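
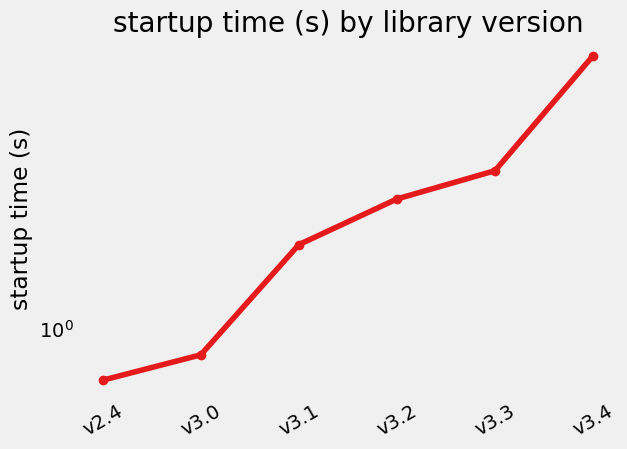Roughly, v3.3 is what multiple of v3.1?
v3.3 ≈ 3.0, v3.1 ≈ 2.0; 3.0/2.0 ≈ 1.5.

≈ 1.5×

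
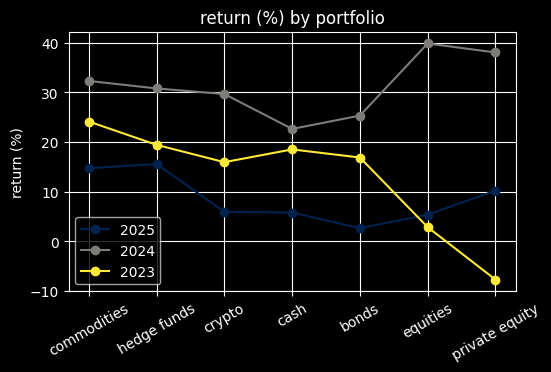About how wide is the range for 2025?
≈ 10

Max hedge funds ≈ 15, min bonds ≈ 5; range ≈ 10.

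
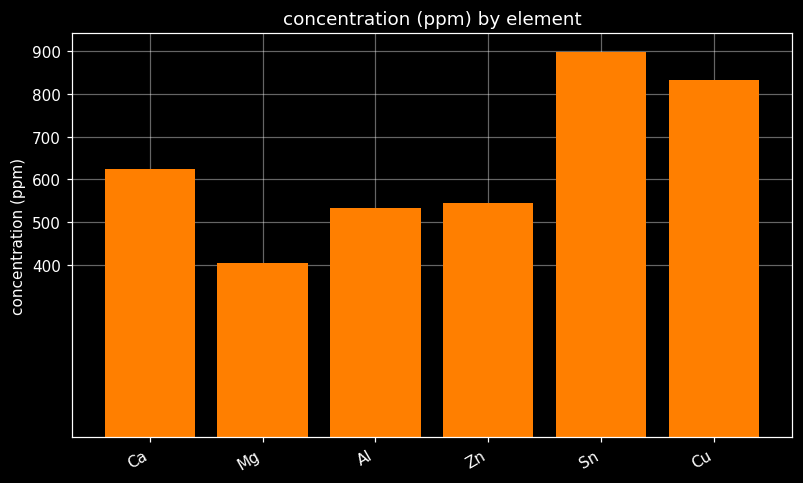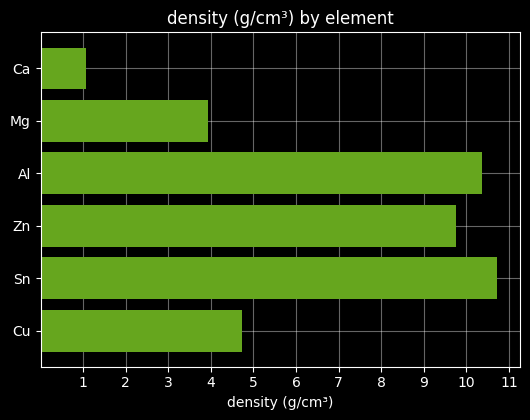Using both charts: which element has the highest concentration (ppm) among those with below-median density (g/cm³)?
Cu

Chart 2 median density (g/cm³) ≈ 7; below-median elements: Ca, Mg, Cu. Among those, Cu has the highest concentration (ppm) (≈ 800).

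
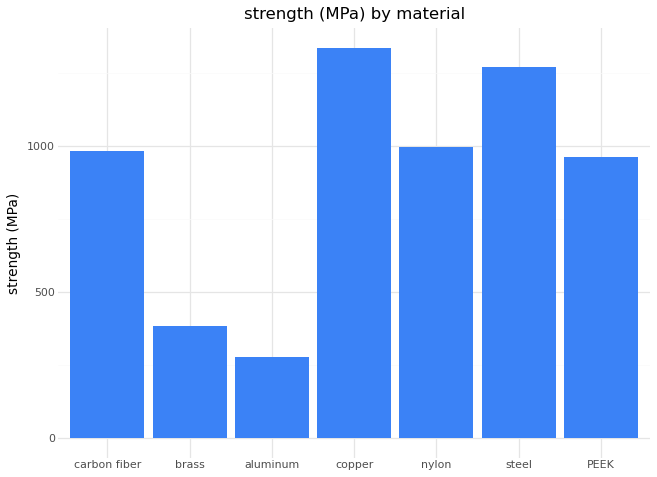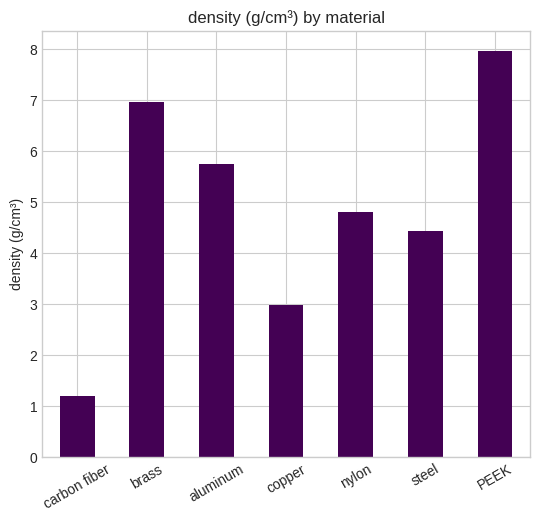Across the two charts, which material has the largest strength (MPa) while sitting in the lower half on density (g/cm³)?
copper

Chart 2 median density (g/cm³) ≈ 5; below-median materials: carbon fiber, copper, steel. Among those, copper has the highest strength (MPa) (≈ 1400).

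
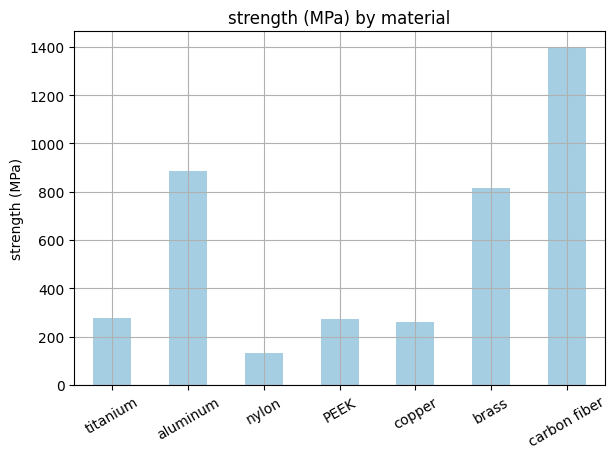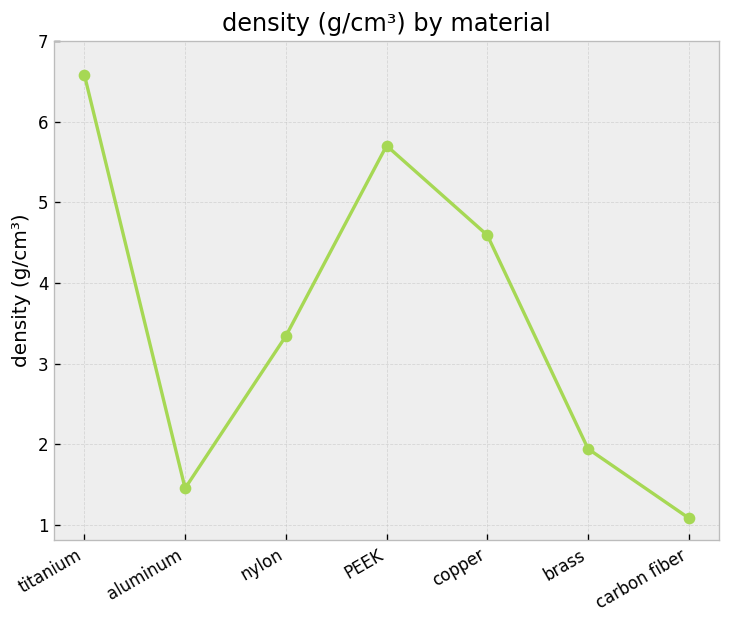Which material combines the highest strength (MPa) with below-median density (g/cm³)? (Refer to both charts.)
Chart 2 median density (g/cm³) ≈ 3; below-median materials: aluminum, brass, carbon fiber. Among those, carbon fiber has the highest strength (MPa) (≈ 1400).

carbon fiber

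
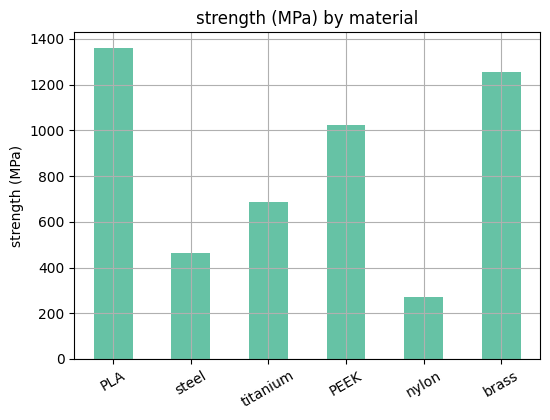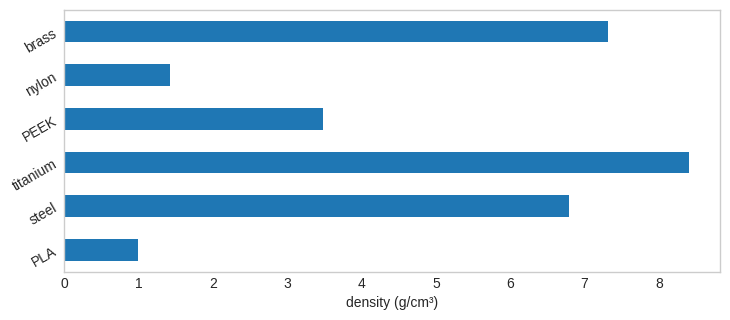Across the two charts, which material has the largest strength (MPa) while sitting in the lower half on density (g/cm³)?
PLA

Chart 2 median density (g/cm³) ≈ 5; below-median materials: PLA, PEEK, nylon. Among those, PLA has the highest strength (MPa) (≈ 1400).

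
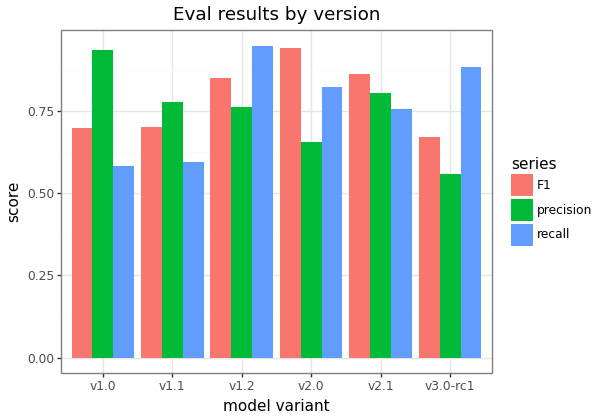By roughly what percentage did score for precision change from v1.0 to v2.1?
≈ -11.1%

v1.0 ≈ 0.9, v2.1 ≈ 0.8; (0.8 − 0.9) / 0.9 ≈ -11.1%.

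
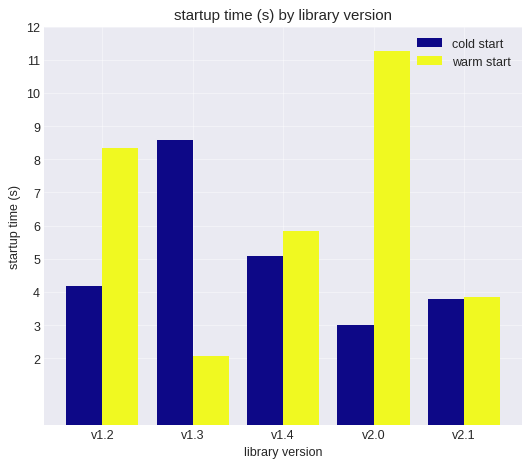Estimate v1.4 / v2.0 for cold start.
≈ 1.67×

v1.4 ≈ 5, v2.0 ≈ 3; 5/3 ≈ 1.67.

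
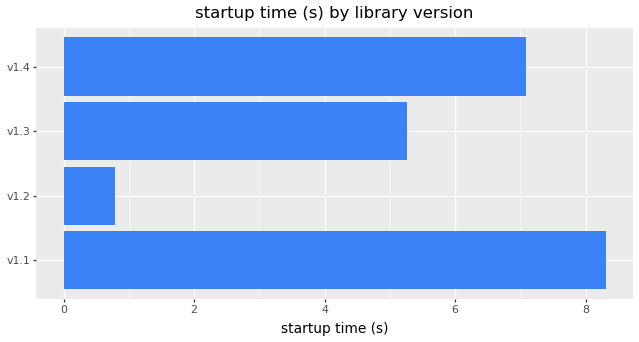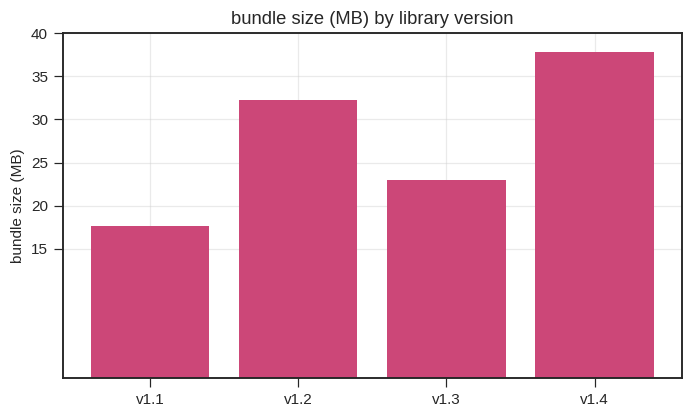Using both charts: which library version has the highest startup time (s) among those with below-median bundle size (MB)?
v1.1

Chart 2 median bundle size (MB) ≈ 30; below-median library versions: v1.1, v1.3. Among those, v1.1 has the highest startup time (s) (≈ 8).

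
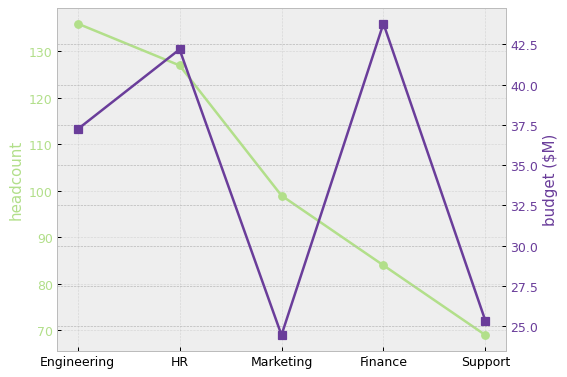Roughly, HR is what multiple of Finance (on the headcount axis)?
HR ≈ 130, Finance ≈ 80; 130/80 ≈ 1.62.

≈ 1.62×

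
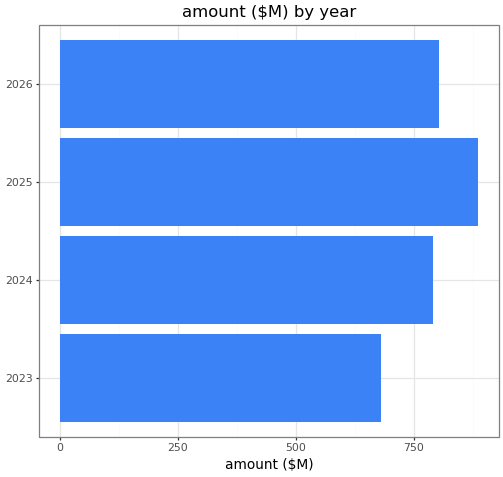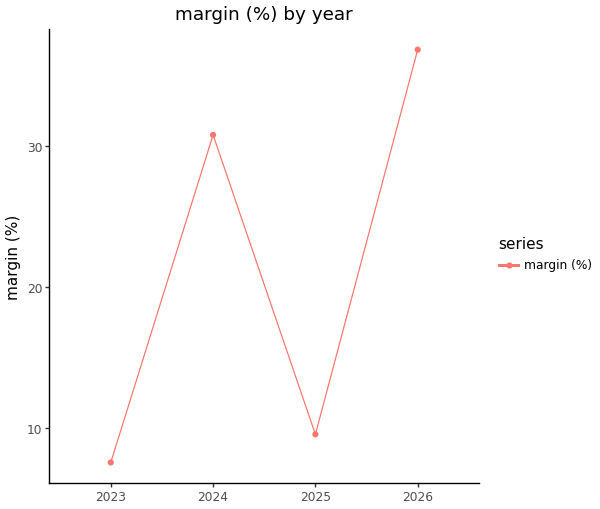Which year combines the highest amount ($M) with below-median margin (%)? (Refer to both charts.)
Chart 2 median margin (%) ≈ 20; below-median years: 2023, 2025. Among those, 2025 has the highest amount ($M) (≈ 900).

2025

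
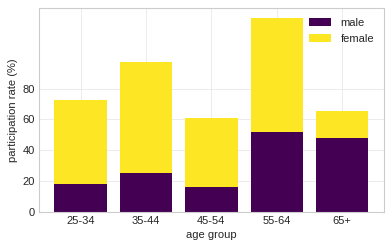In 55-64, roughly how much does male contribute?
male top ≈ 60, bottom ≈ 0; segment ≈ 60.

≈ 60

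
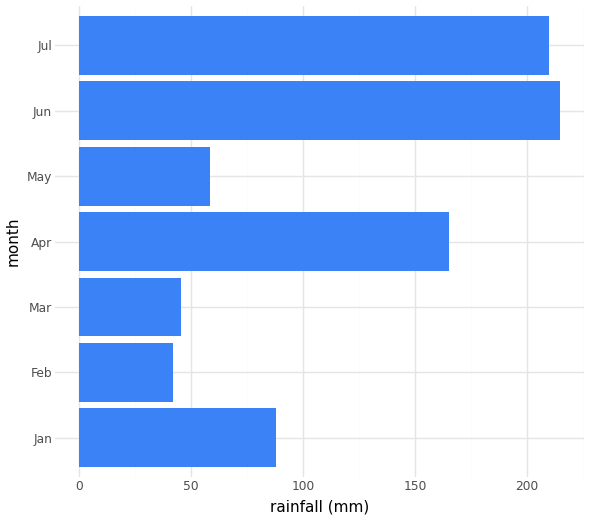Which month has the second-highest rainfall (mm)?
Top 3: Jun ≈ 220, Jul ≈ 200, Apr ≈ 160.

Jul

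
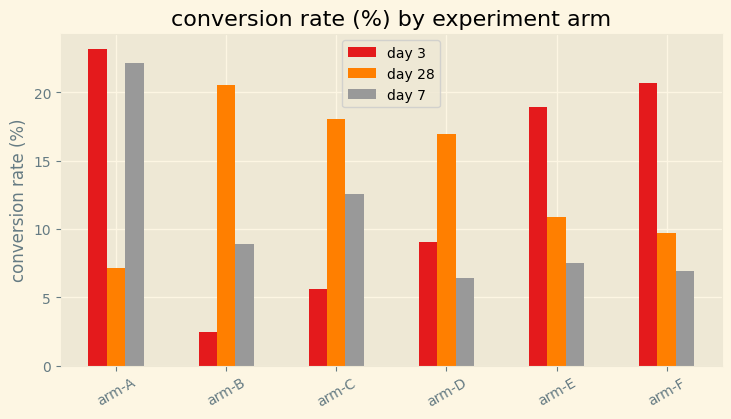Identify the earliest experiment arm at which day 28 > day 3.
arm-B

arm-A: day 28 ≈ 8 vs day 3 ≈ 24 (not yet); arm-B: day 28 ≈ 20 vs day 3 ≈ 2 (first crossover).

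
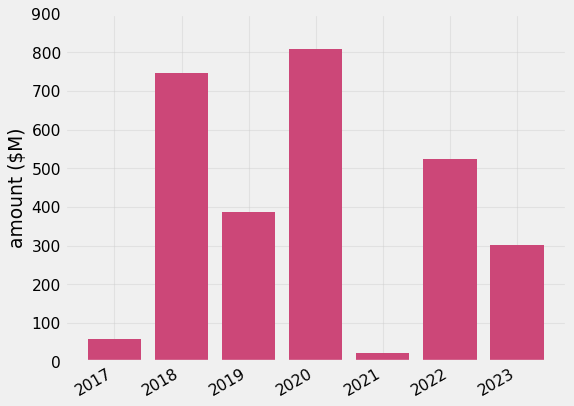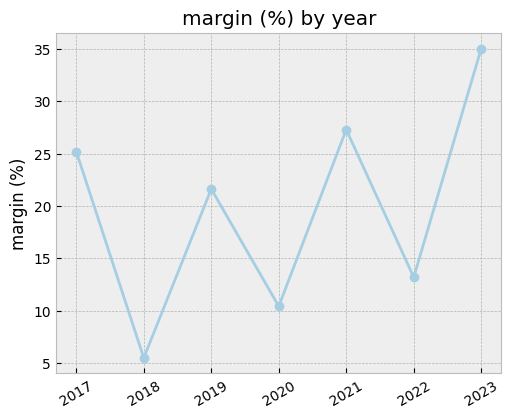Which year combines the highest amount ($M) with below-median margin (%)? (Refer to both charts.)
Chart 2 median margin (%) ≈ 20; below-median years: 2018, 2020, 2022. Among those, 2020 has the highest amount ($M) (≈ 800).

2020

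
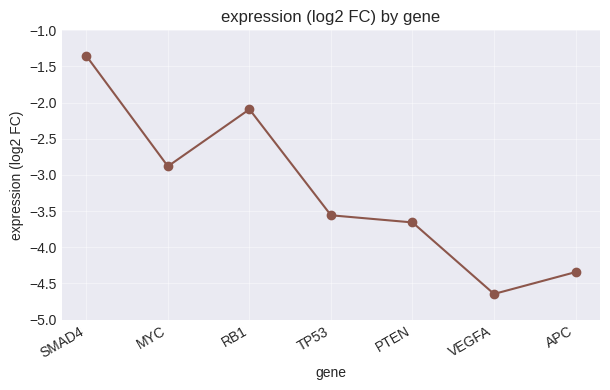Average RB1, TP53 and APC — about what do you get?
(-2.0 + -3.5 + -4.5) / 3 ≈ -3.33.

≈ -3.33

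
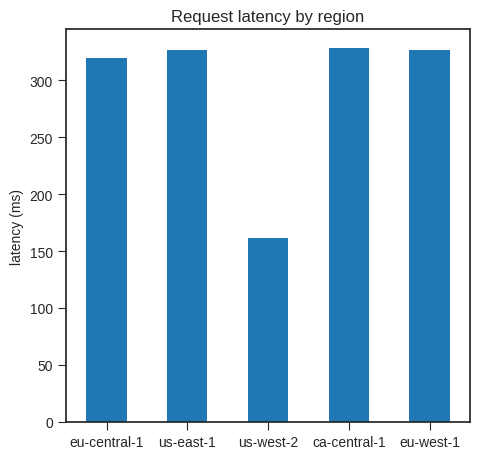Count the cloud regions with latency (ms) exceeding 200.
4

Above 200: eu-central-1, us-east-1, ca-central-1, eu-west-1.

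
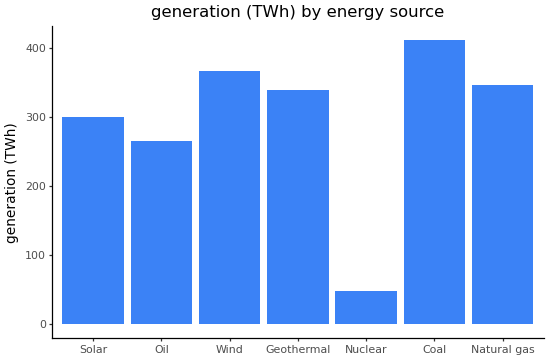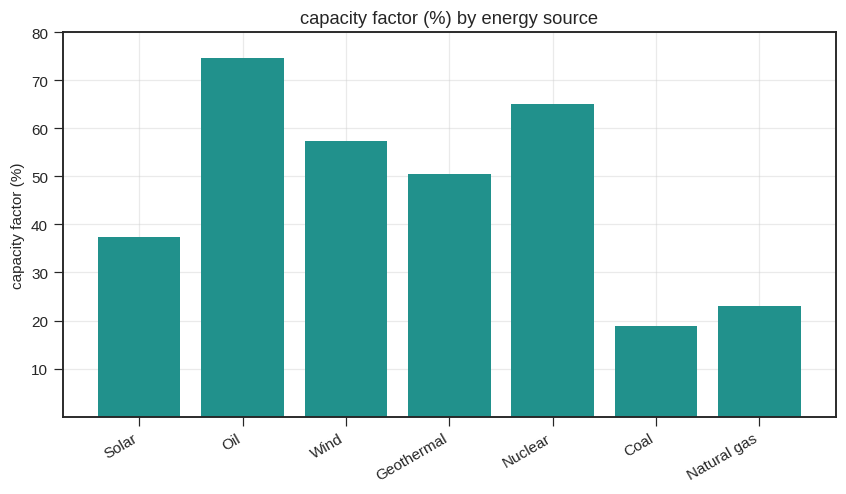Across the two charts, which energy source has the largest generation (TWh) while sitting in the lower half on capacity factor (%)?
Coal

Chart 2 median capacity factor (%) ≈ 50; below-median energy sources: Solar, Coal, Natural gas. Among those, Coal has the highest generation (TWh) (≈ 400).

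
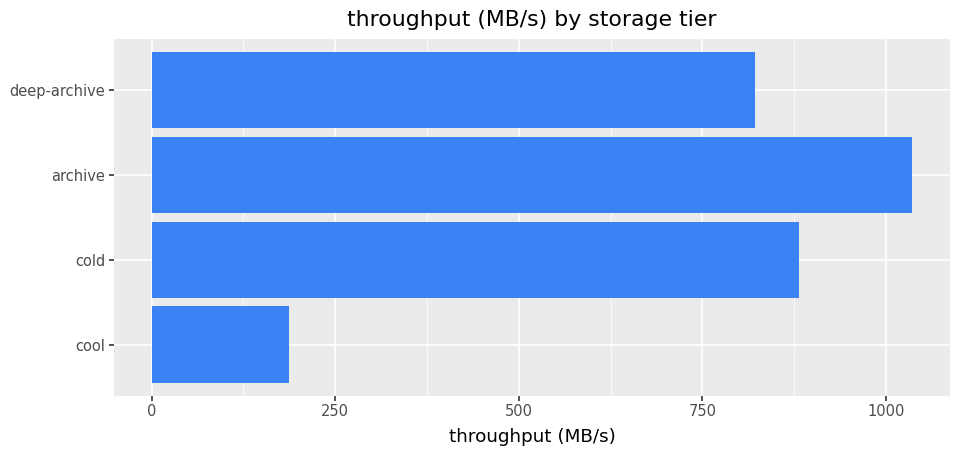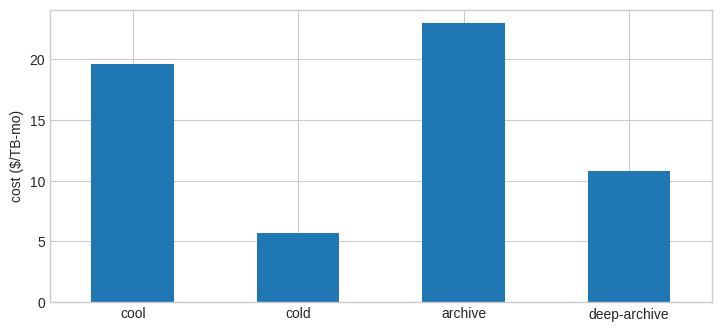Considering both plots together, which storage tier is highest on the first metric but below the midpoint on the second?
Chart 2 median cost ($/TB-mo) ≈ 15; below-median storage tiers: cold, deep-archive. Among those, cold has the highest throughput (MB/s) (≈ 900).

cold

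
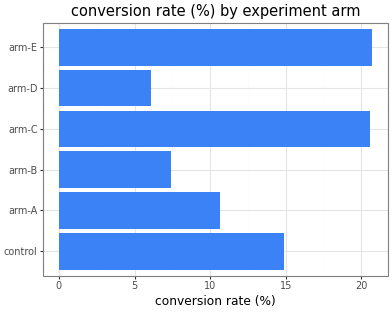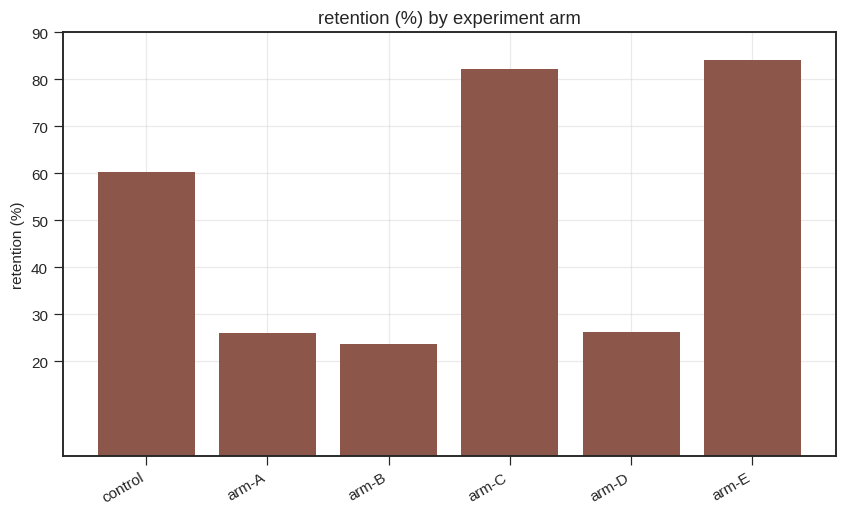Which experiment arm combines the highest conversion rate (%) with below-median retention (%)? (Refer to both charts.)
arm-A

Chart 2 median retention (%) ≈ 40; below-median experiment arms: arm-A, arm-B, arm-D. Among those, arm-A has the highest conversion rate (%) (≈ 10).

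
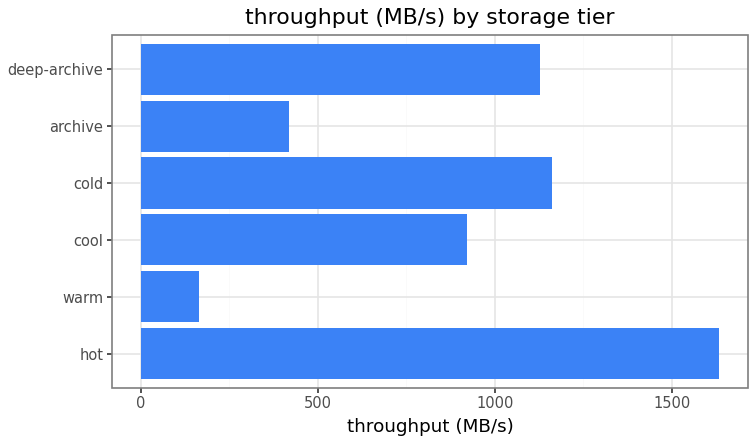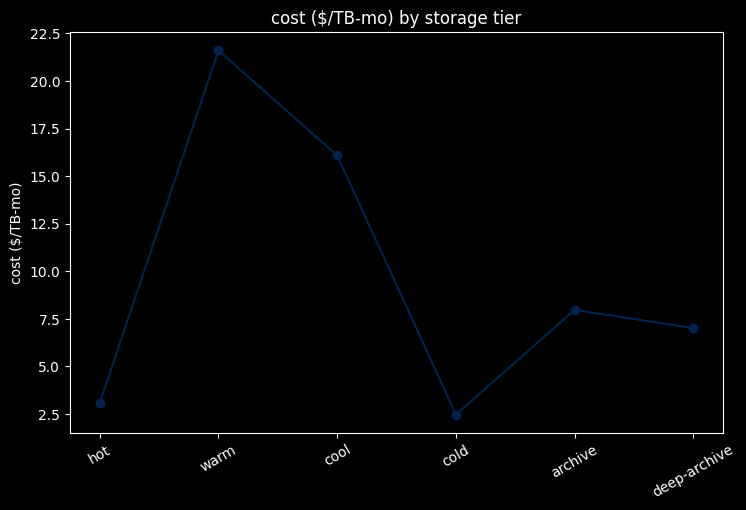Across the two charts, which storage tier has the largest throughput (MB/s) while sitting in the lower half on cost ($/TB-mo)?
Chart 2 median cost ($/TB-mo) ≈ 8; below-median storage tiers: hot, cold, deep-archive. Among those, hot has the highest throughput (MB/s) (≈ 1600).

hot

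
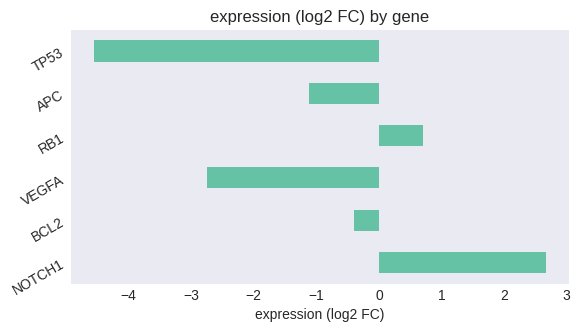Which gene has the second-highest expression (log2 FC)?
Top 3: NOTCH1 ≈ 3, RB1 ≈ 1, BCL2 ≈ 0.

RB1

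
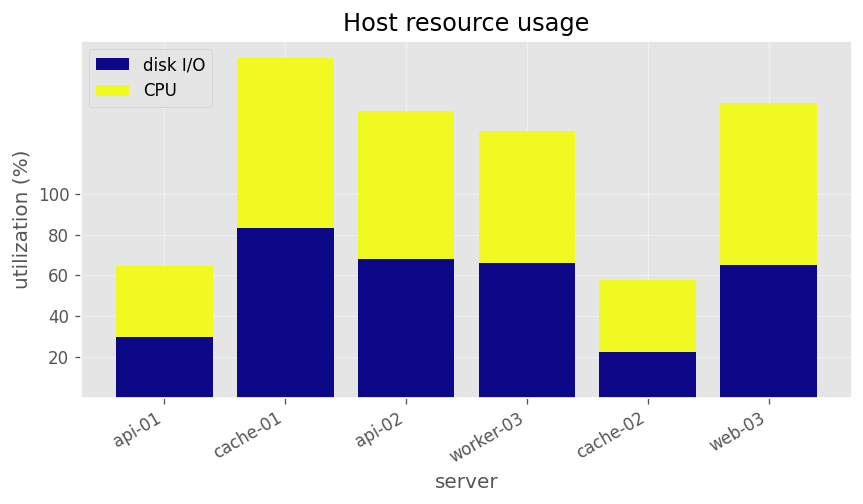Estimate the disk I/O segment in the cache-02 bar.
≈ 20

disk I/O top ≈ 20, bottom ≈ 0; segment ≈ 20.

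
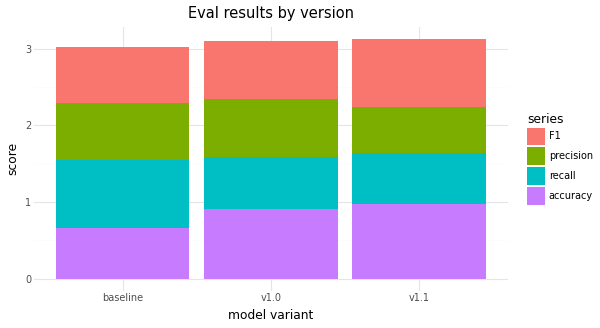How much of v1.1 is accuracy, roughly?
accuracy top ≈ 1.0, bottom ≈ 0.0; segment ≈ 1.0.

≈ 1.0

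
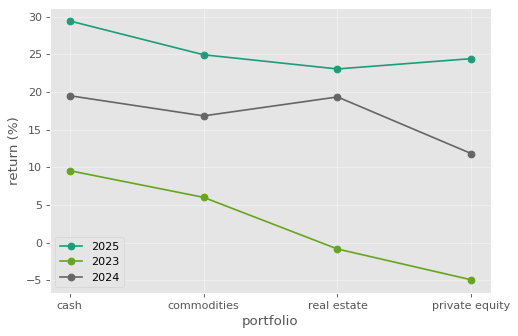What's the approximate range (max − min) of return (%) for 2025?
Max cash ≈ 30, min real estate ≈ 25; range ≈ 5.

≈ 5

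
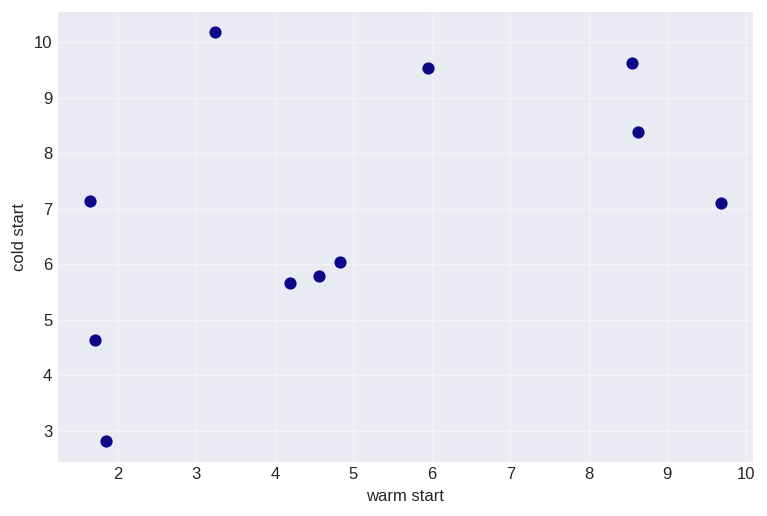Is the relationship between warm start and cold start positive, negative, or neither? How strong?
positive, moderate

Points are positively correlated; moderate (|r| ≈ 0.5).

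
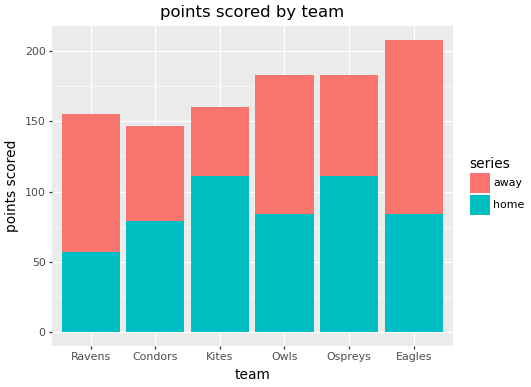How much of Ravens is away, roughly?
≈ 100

away top ≈ 160, bottom ≈ 60; segment ≈ 100.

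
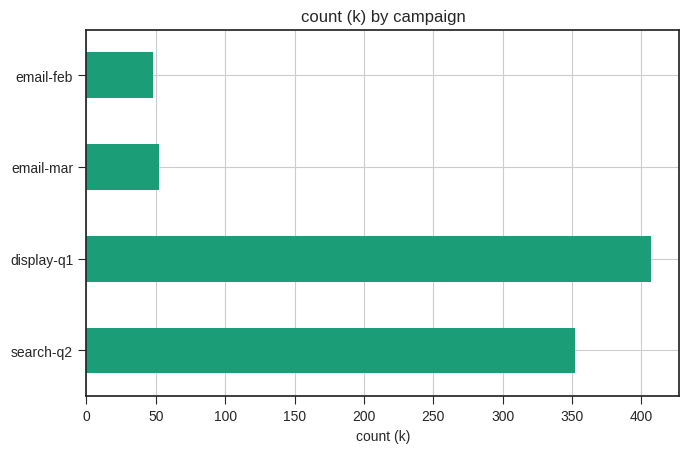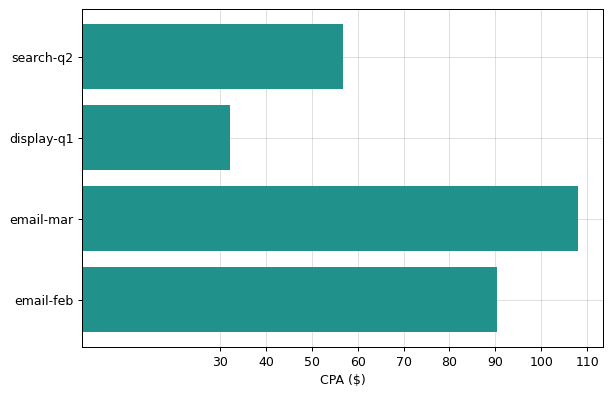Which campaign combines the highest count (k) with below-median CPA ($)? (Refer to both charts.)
Chart 2 median CPA ($) ≈ 70; below-median campaigns: search-q2, display-q1. Among those, display-q1 has the highest count (k) (≈ 400).

display-q1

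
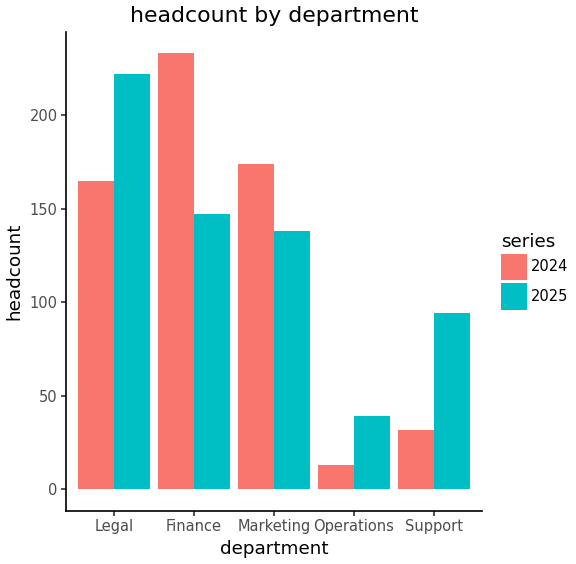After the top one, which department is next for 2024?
Top 3 for 2024: Finance ≈ 240, Marketing ≈ 180, Legal ≈ 160.

Marketing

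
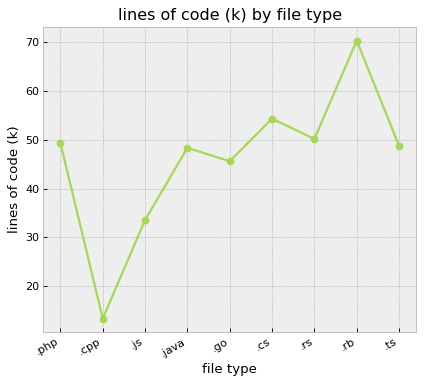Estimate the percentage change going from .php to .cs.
≈ +10%

.php ≈ 50, .cs ≈ 55; (55 − 50) / 50 ≈ +10%.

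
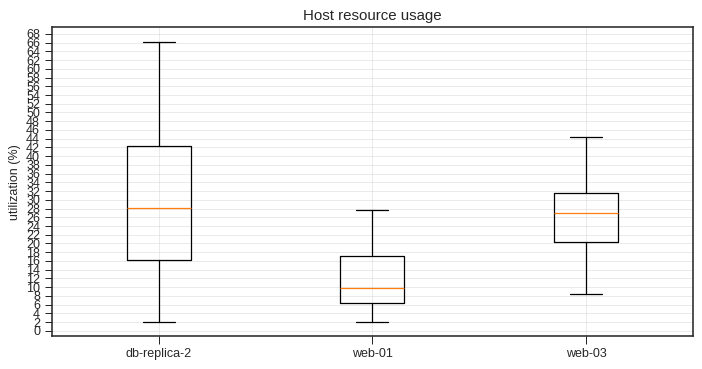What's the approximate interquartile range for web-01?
Q3 ≈ 18, Q1 ≈ 6; IQR ≈ 12.

≈ 12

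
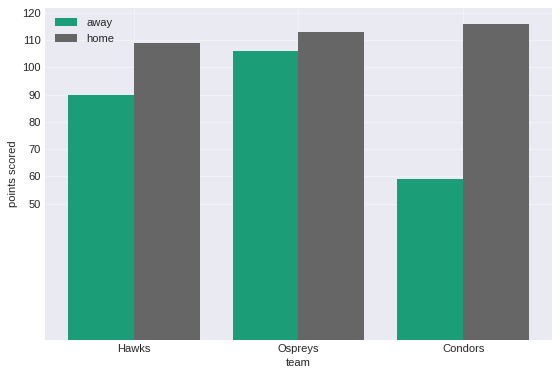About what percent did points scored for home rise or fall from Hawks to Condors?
≈ +9.1%

Hawks ≈ 110, Condors ≈ 120; (120 − 110) / 110 ≈ +9.1%.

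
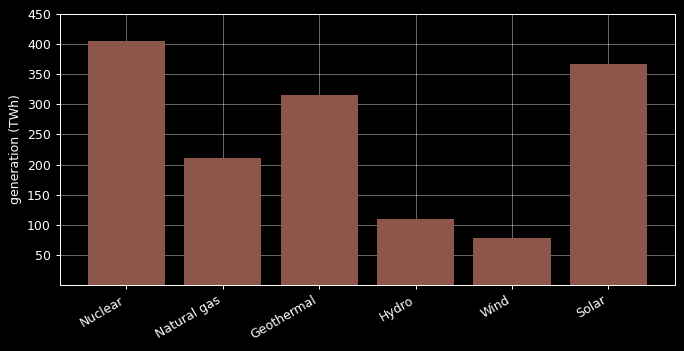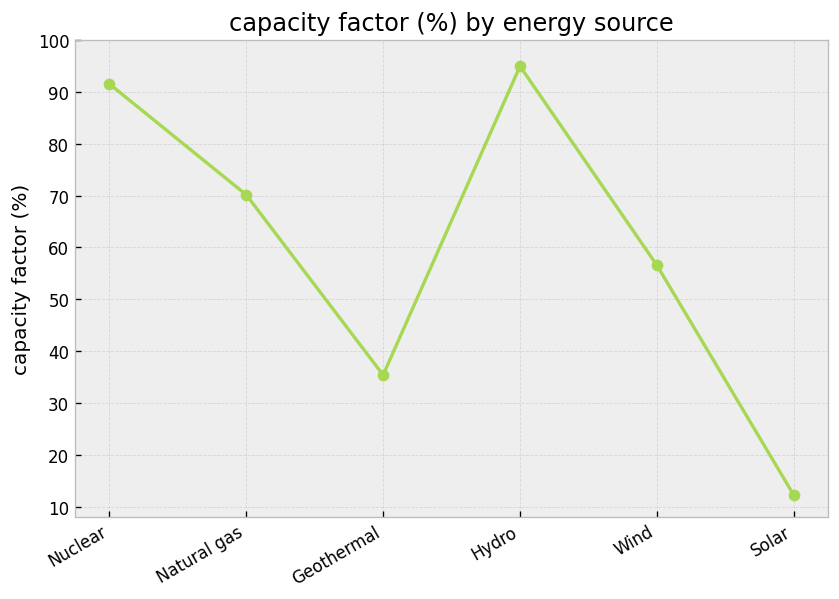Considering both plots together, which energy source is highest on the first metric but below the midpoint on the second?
Chart 2 median capacity factor (%) ≈ 60; below-median energy sources: Geothermal, Wind, Solar. Among those, Solar has the highest generation (TWh) (≈ 350).

Solar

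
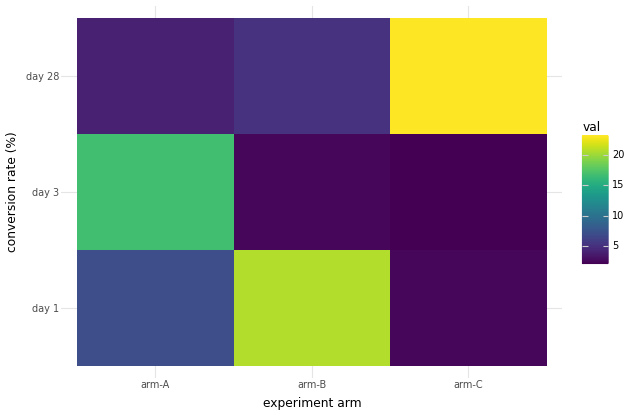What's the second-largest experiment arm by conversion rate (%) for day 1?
Top 3 for day 1: arm-B ≈ 20, arm-A ≈ 8, arm-C ≈ 2.

arm-A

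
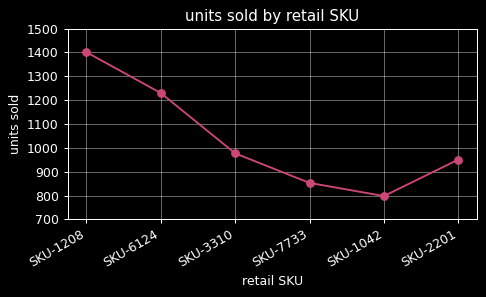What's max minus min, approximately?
Max SKU-1208 ≈ 1400, min SKU-1042 ≈ 800; range ≈ 600.

≈ 600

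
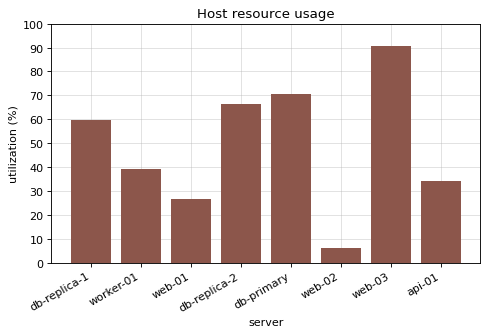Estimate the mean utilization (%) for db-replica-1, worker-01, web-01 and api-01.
(60 + 40 + 30 + 30) / 4 ≈ 40.

≈ 40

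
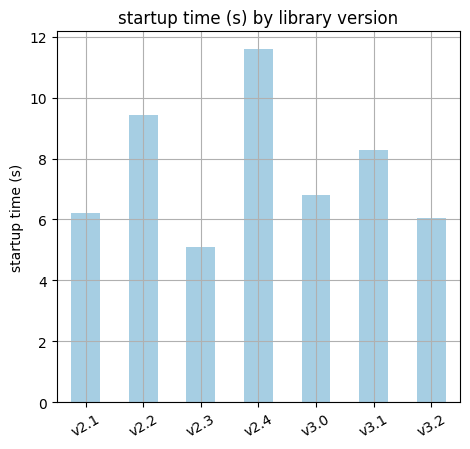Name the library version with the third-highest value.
v3.1

Top 4: v2.4 ≈ 12, v2.2 ≈ 9, v3.1 ≈ 8, v3.0 ≈ 7.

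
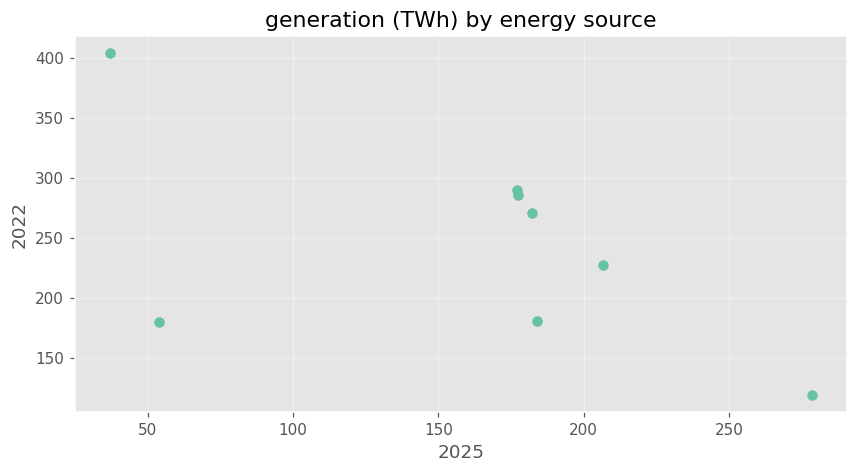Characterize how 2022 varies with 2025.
Points are negatively correlated; moderate (|r| ≈ 0.6).

negative, moderate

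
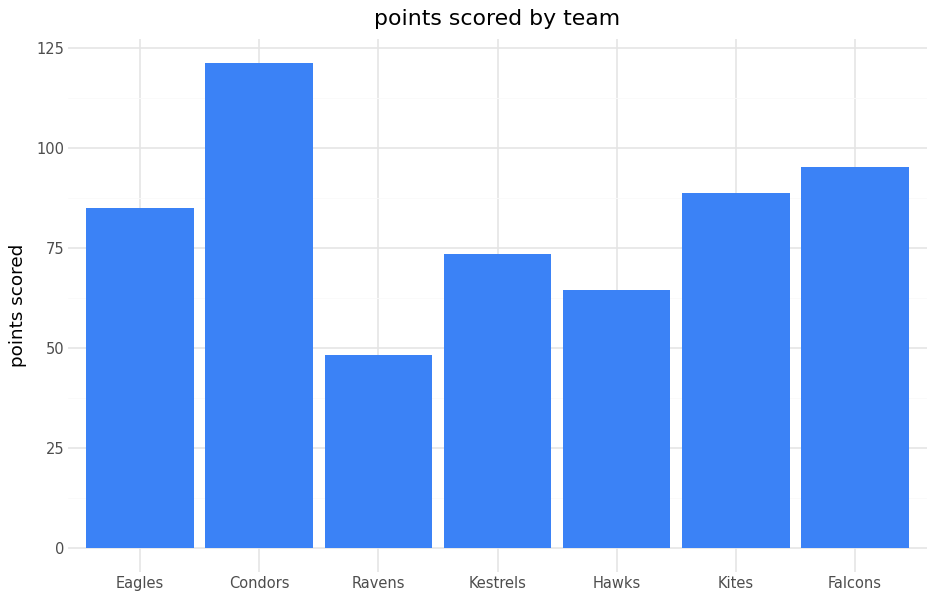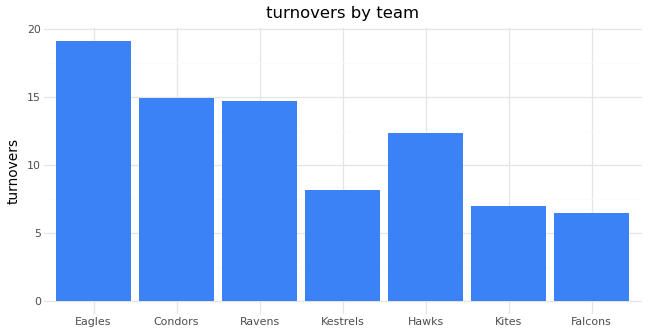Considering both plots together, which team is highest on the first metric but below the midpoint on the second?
Chart 2 median turnovers ≈ 12; below-median teams: Kestrels, Kites, Falcons. Among those, Falcons has the highest points scored (≈ 100).

Falcons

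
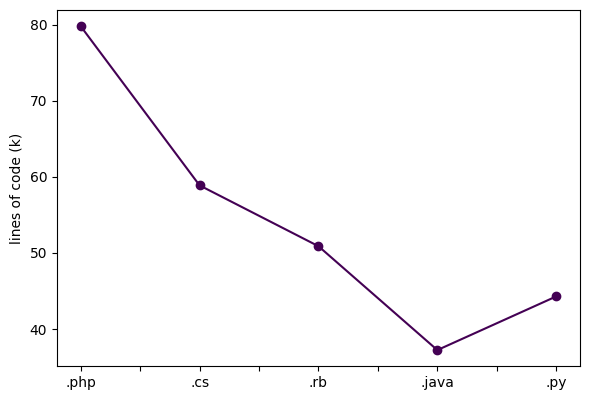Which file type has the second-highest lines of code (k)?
.cs

Top 3: .php ≈ 80, .cs ≈ 60, .rb ≈ 50.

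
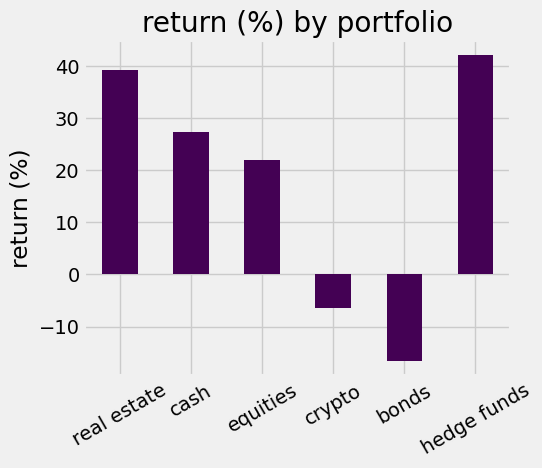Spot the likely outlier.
bonds ≈ -15; the rest sit between ≈ -5 and ≈ 40.

bonds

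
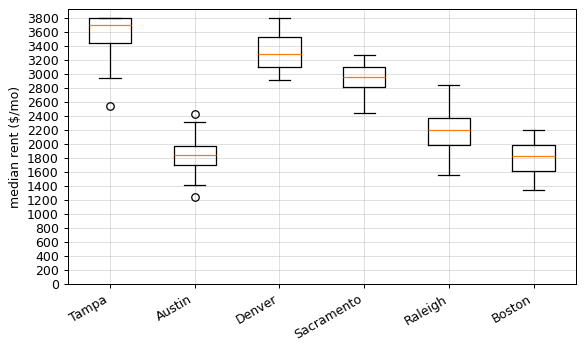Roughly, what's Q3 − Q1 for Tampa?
Q3 ≈ 3800, Q1 ≈ 3400; IQR ≈ 400.

≈ 400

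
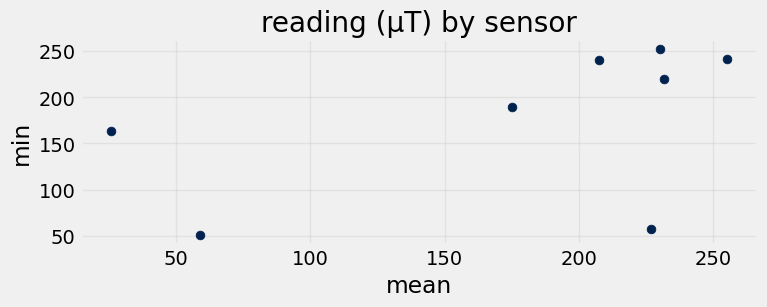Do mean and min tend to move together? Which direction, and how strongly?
positive, moderate

Points are positively correlated; moderate (|r| ≈ 0.5).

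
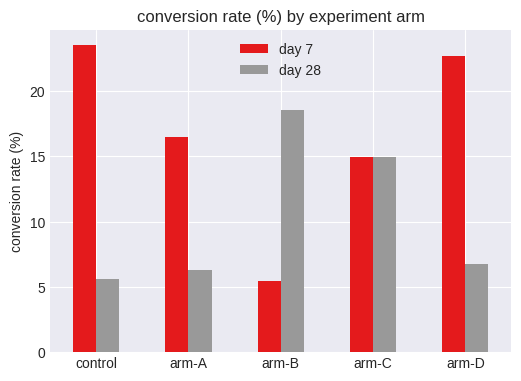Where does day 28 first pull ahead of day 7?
arm-B

arm-A: day 28 ≈ 6 vs day 7 ≈ 16 (not yet); arm-B: day 28 ≈ 18 vs day 7 ≈ 6 (first crossover).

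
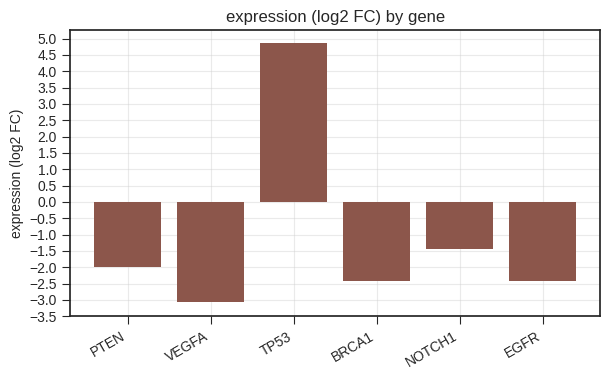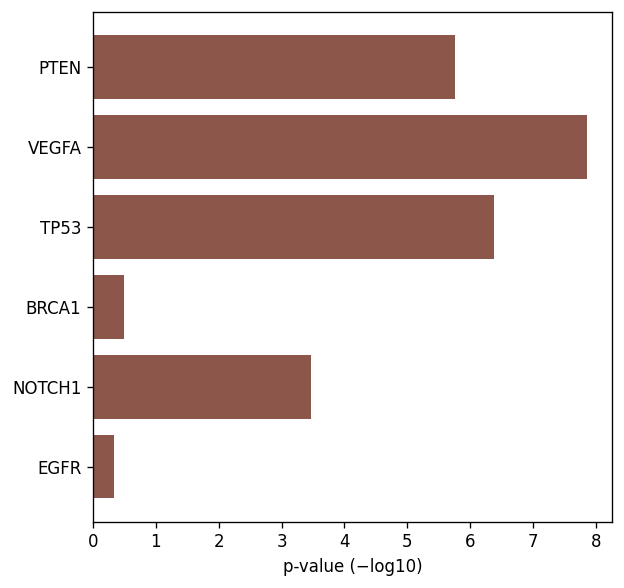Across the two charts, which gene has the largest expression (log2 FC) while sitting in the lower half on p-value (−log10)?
Chart 2 median p-value (−log10) ≈ 5; below-median genes: BRCA1, NOTCH1, EGFR. Among those, NOTCH1 has the highest expression (log2 FC) (≈ -1.5).

NOTCH1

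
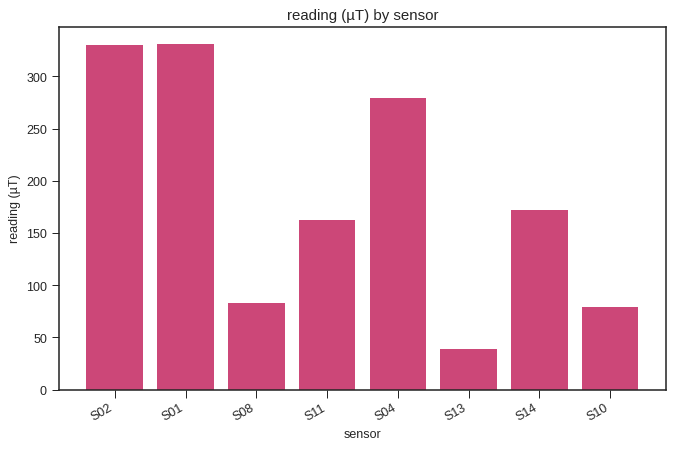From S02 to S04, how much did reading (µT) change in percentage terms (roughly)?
S02 ≈ 350, S04 ≈ 300; (300 − 350) / 350 ≈ -14.3%.

≈ -14.3%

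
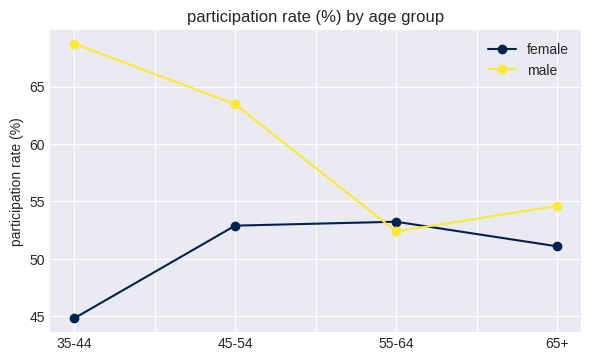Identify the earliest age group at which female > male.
45-54: female ≈ 52 vs male ≈ 64 (not yet); 55-64: female ≈ 54 vs male ≈ 52 (first crossover).

55-64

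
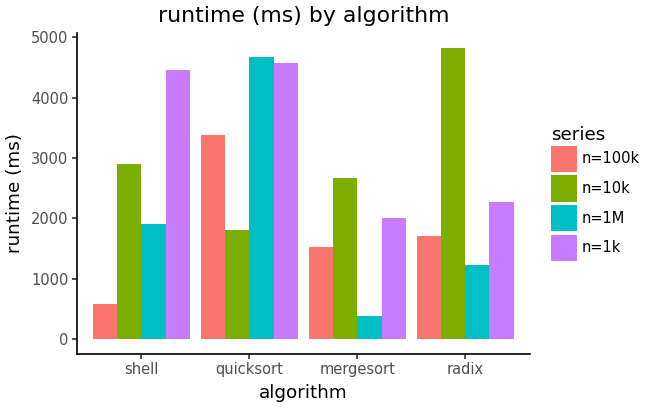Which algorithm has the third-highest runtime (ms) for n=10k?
Top 4 for n=10k: radix ≈ 5000, shell ≈ 3000, mergesort ≈ 2500, quicksort ≈ 2000.

mergesort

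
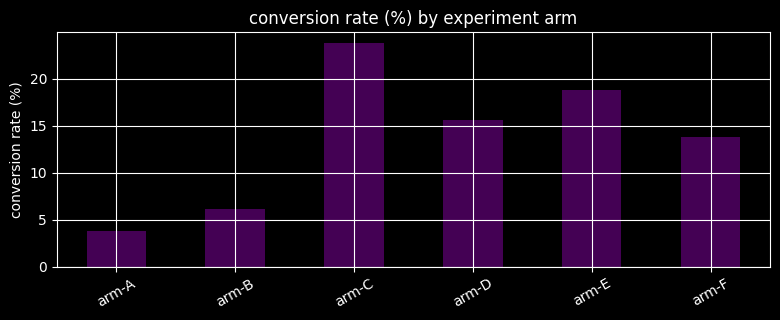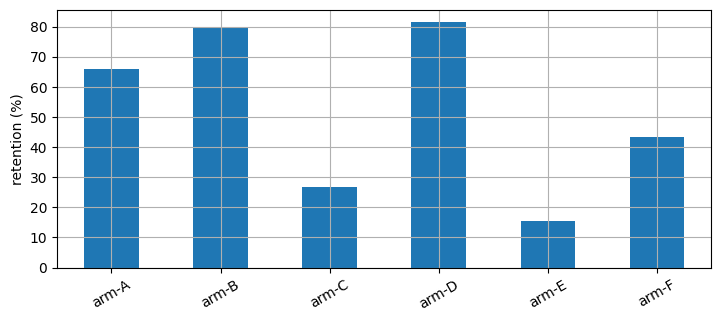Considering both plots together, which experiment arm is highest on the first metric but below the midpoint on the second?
Chart 2 median retention (%) ≈ 50; below-median experiment arms: arm-C, arm-E, arm-F. Among those, arm-C has the highest conversion rate (%) (≈ 25).

arm-C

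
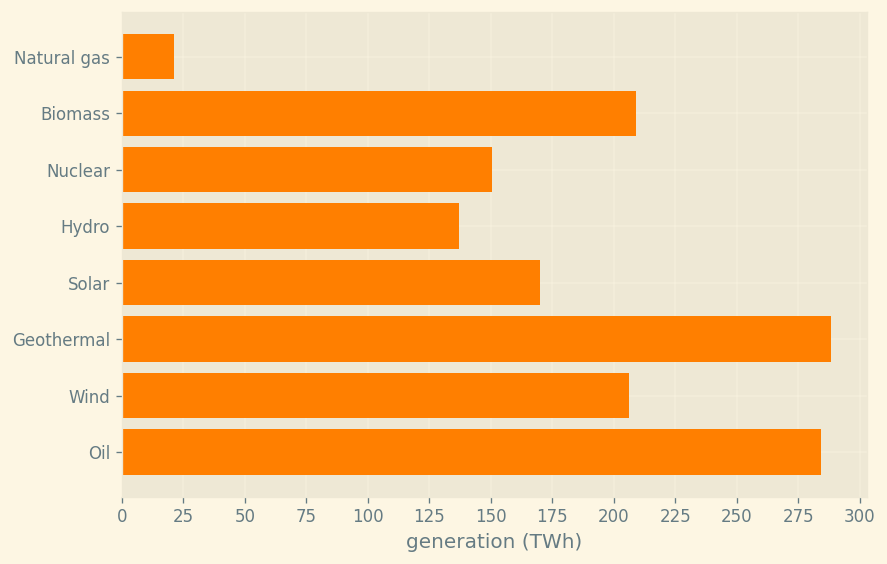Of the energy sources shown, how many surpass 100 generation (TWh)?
7

Above 100: Biomass, Nuclear, Hydro, Solar, Geothermal, Wind, Oil.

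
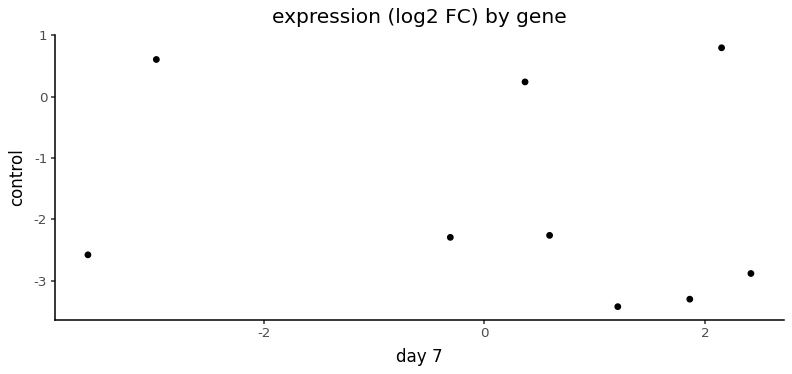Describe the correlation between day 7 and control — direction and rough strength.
no clear correlation

Points are roughly uncorrelated; weak (|r| ≈ 0.2).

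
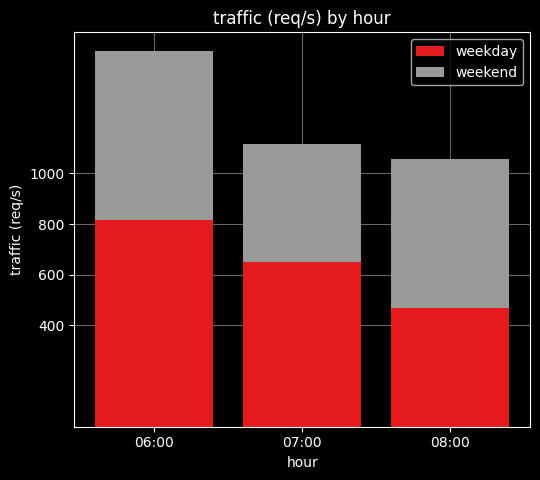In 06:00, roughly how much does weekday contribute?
≈ 800

weekday top ≈ 800, bottom ≈ 0; segment ≈ 800.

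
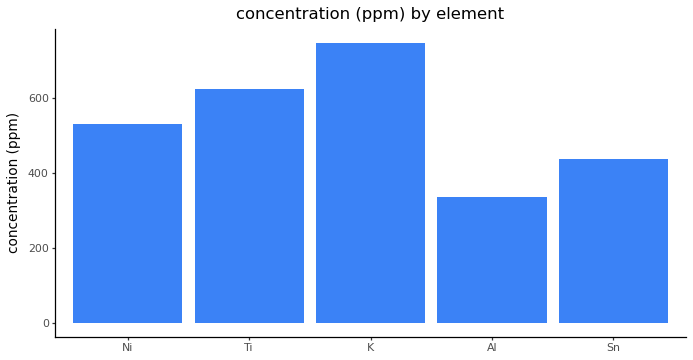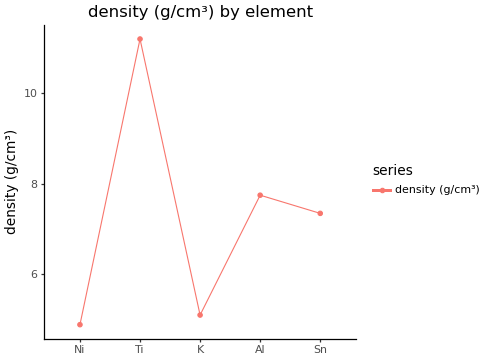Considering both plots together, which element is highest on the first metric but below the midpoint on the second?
Chart 2 median density (g/cm³) ≈ 8; below-median elements: Ni, K. Among those, K has the highest concentration (ppm) (≈ 700).

K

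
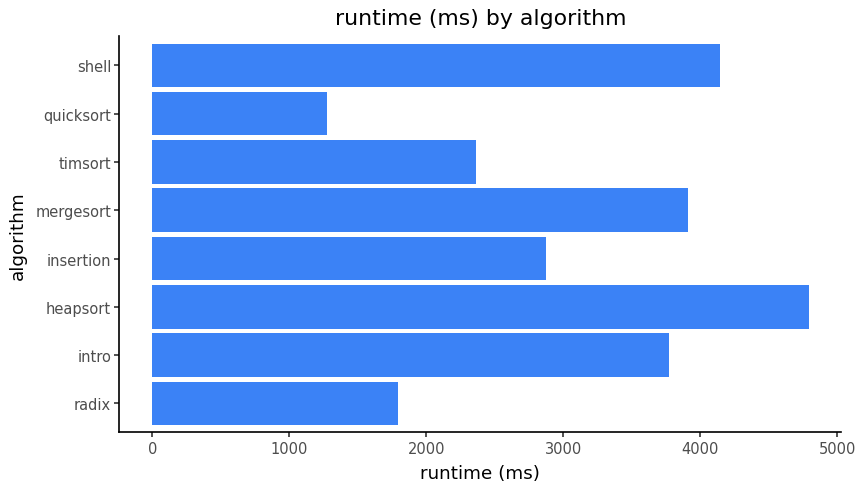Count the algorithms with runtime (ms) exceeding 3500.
4

Above 3500: intro, heapsort, mergesort, shell.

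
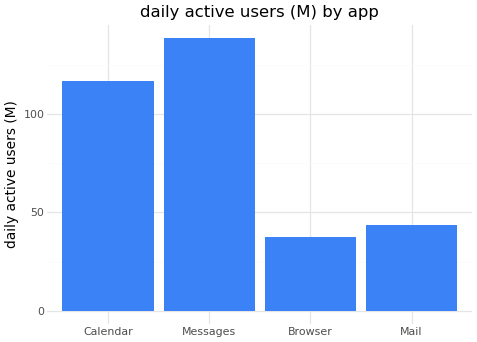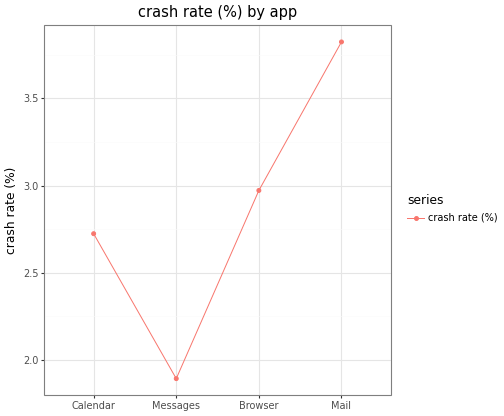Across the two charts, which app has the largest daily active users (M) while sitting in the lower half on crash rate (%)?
Chart 2 median crash rate (%) ≈ 3; below-median apps: Calendar, Messages. Among those, Messages has the highest daily active users (M) (≈ 140).

Messages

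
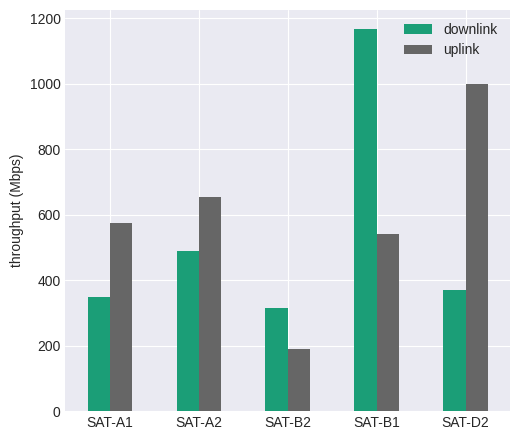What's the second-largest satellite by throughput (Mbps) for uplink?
Top 3 for uplink: SAT-D2 ≈ 1000, SAT-A2 ≈ 700, SAT-A1 ≈ 600.

SAT-A2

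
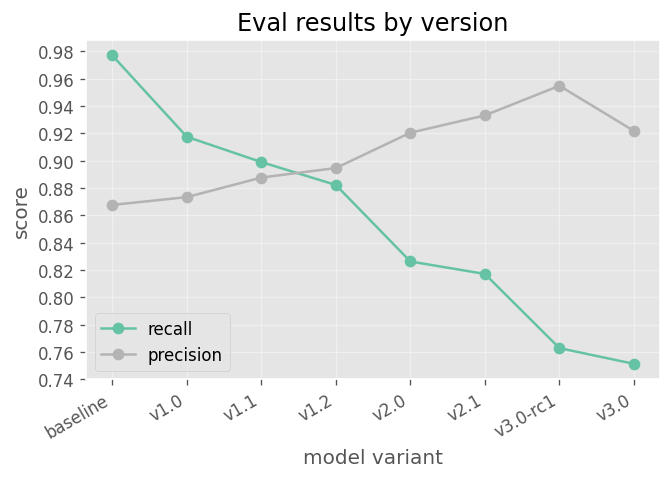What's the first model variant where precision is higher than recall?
v1.1: precision ≈ 0.88 vs recall ≈ 0.90 (not yet); v1.2: precision ≈ 0.90 vs recall ≈ 0.88 (first crossover).

v1.2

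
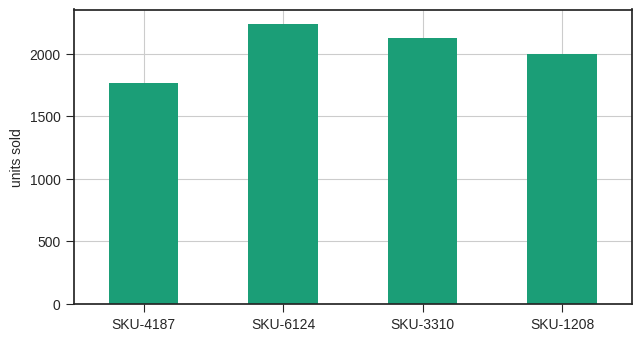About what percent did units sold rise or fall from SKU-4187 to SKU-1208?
≈ +11.1%

SKU-4187 ≈ 1800, SKU-1208 ≈ 2000; (2000 − 1800) / 1800 ≈ +11.1%.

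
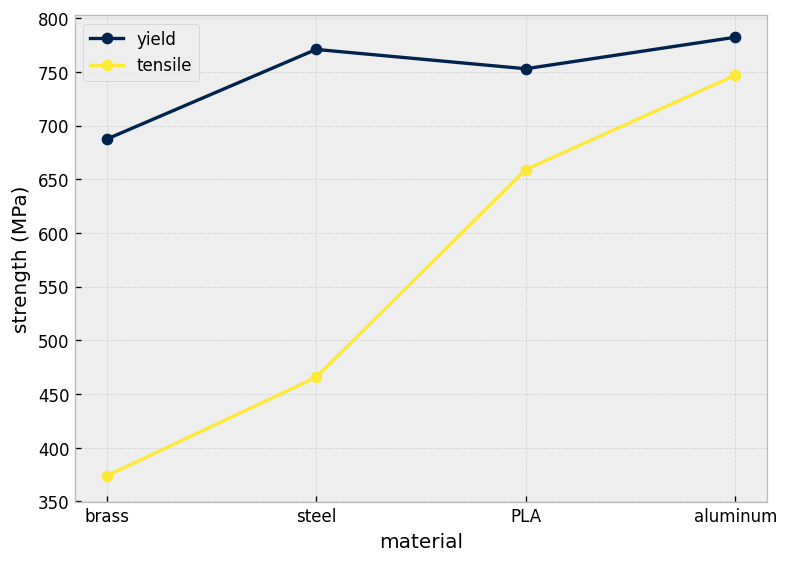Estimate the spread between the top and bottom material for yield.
≈ 100

Max aluminum ≈ 800, min brass ≈ 700; range ≈ 100.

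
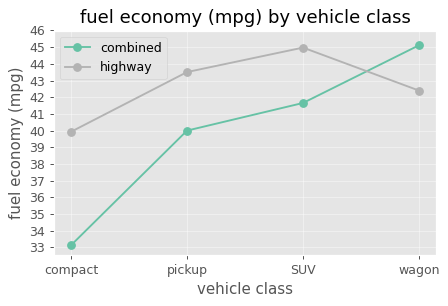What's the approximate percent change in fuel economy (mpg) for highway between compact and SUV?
compact ≈ 40, SUV ≈ 45; (45 − 40) / 40 ≈ +12.5%.

≈ +12.5%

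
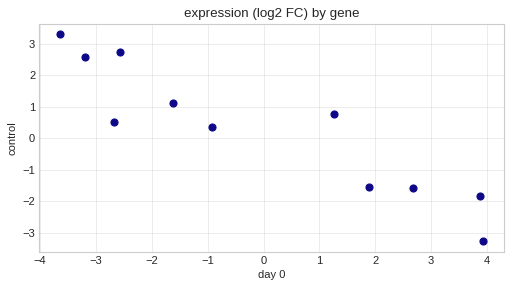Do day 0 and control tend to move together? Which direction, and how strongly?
Points are negatively correlated; strong (|r| ≈ 0.9).

negative, strong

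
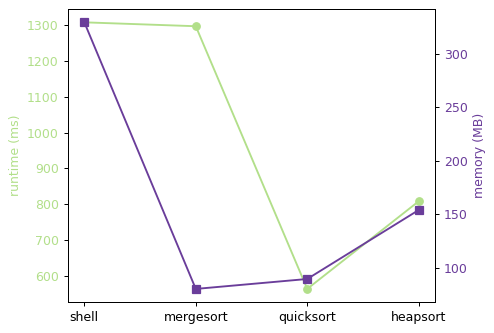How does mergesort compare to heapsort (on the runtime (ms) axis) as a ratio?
≈ 1.62×

mergesort ≈ 1300, heapsort ≈ 800; 1300/800 ≈ 1.62.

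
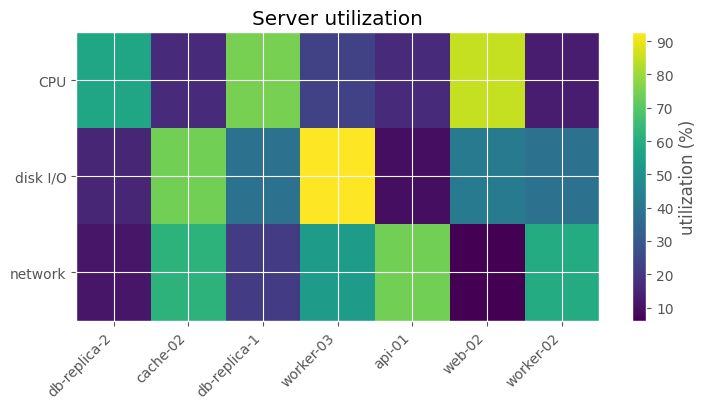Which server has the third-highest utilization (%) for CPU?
db-replica-2

Top 4 for CPU: web-02 ≈ 90, db-replica-1 ≈ 70, db-replica-2 ≈ 60, worker-03 ≈ 20.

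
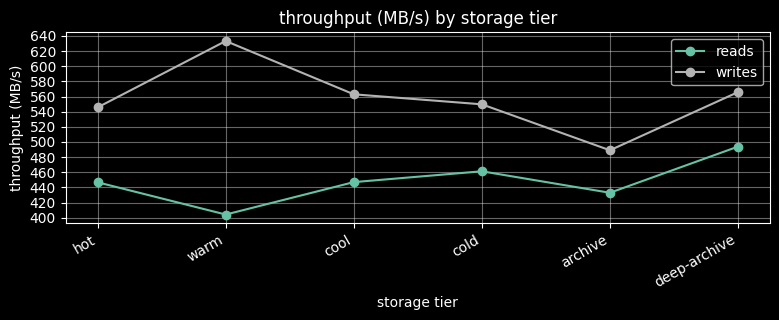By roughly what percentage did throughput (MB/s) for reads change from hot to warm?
≈ -9.1%

hot ≈ 440, warm ≈ 400; (400 − 440) / 440 ≈ -9.1%.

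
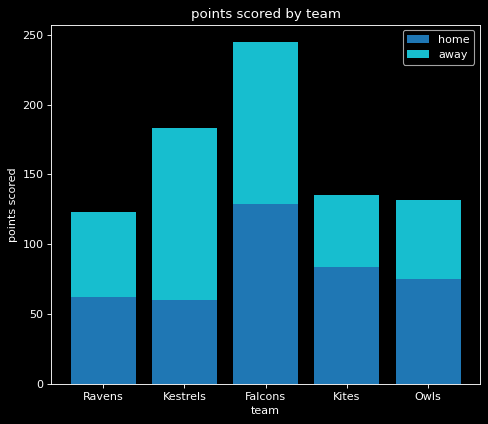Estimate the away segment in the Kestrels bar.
≈ 125

away top ≈ 175, bottom ≈ 50; segment ≈ 125.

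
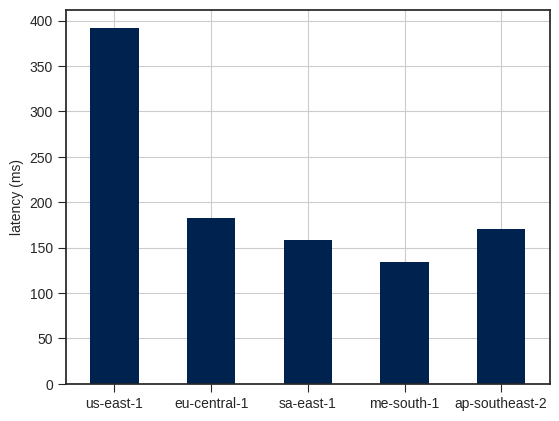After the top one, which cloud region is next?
eu-central-1

Top 3: us-east-1 ≈ 400, eu-central-1 ≈ 200, ap-southeast-2 ≈ 150.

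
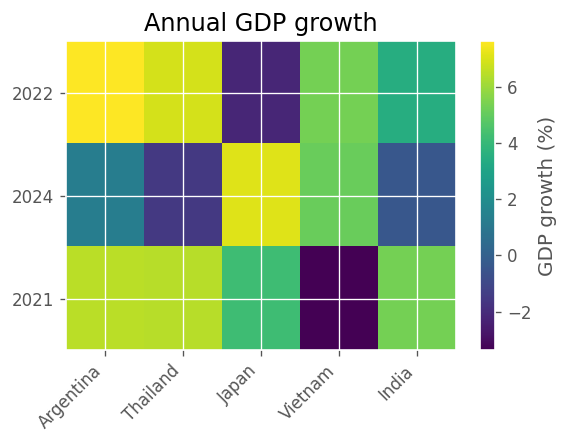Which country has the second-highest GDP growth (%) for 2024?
Top 3 for 2024: Japan ≈ 7, Vietnam ≈ 5, Argentina ≈ 1.

Vietnam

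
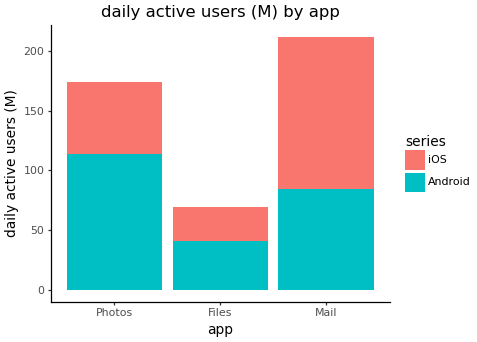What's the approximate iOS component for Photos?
iOS top ≈ 180, bottom ≈ 120; segment ≈ 60.

≈ 60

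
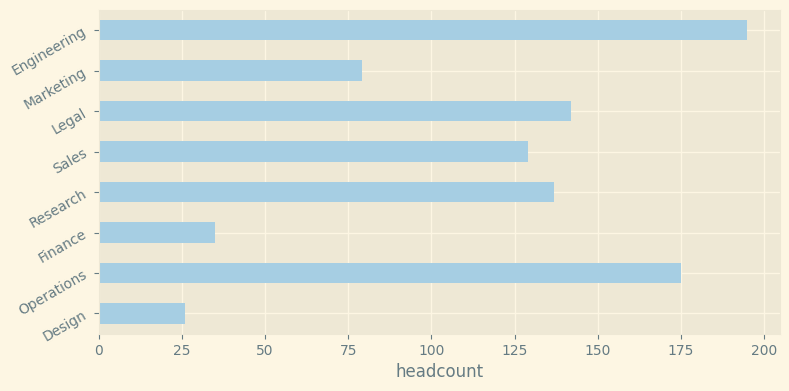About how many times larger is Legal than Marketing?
≈ 1.75×

Legal ≈ 140, Marketing ≈ 80; 140/80 ≈ 1.75.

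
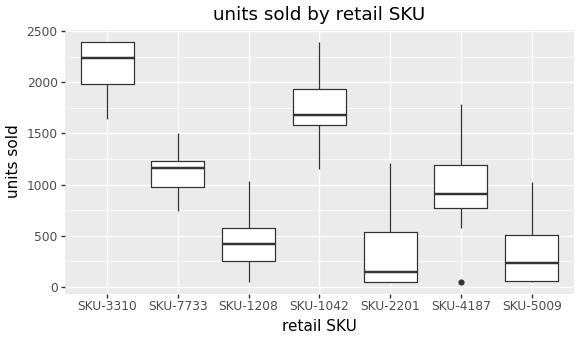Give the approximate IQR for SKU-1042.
≈ 400

Q3 ≈ 2000, Q1 ≈ 1600; IQR ≈ 400.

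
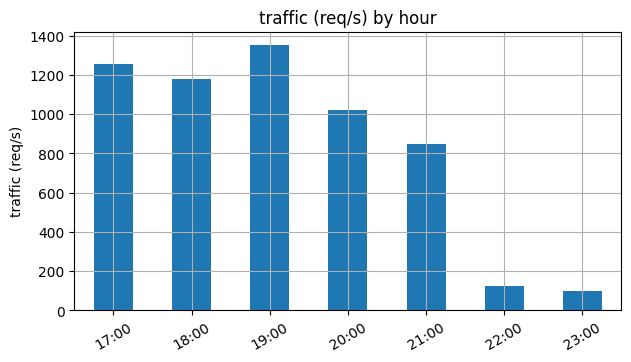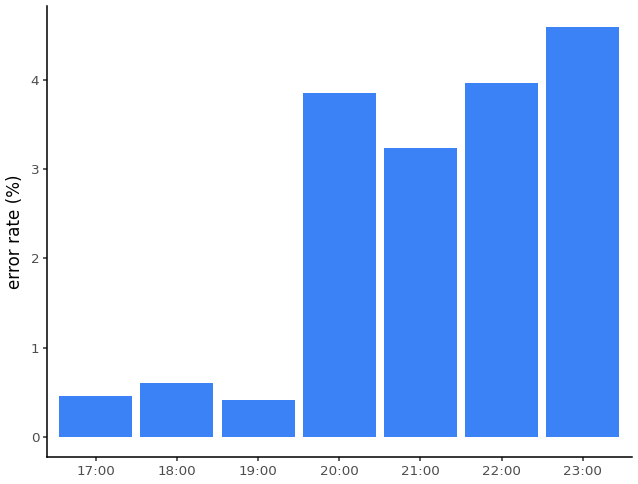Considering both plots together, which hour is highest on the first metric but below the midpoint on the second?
Chart 2 median error rate (%) ≈ 3; below-median hours: 17:00, 18:00, 19:00. Among those, 19:00 has the highest traffic (req/s) (≈ 1400).

19:00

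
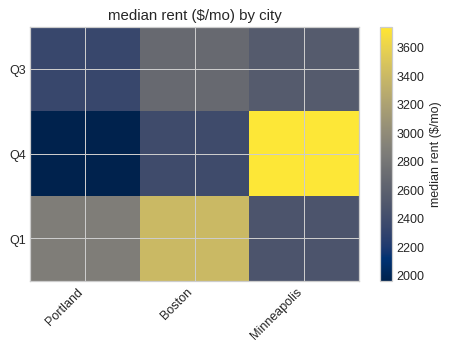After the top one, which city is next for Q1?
Top 3 for Q1: Boston ≈ 3400, Portland ≈ 2800, Minneapolis ≈ 2400.

Portland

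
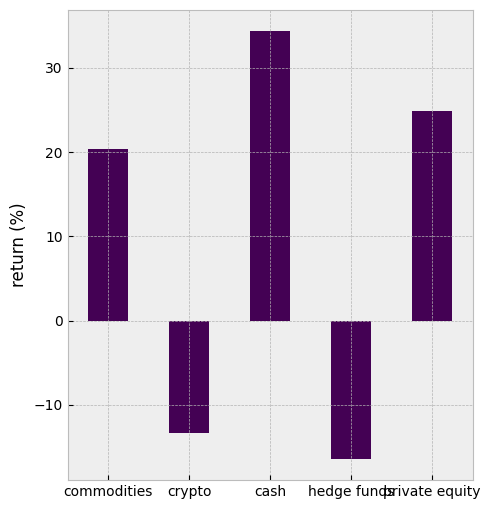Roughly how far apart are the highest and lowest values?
≈ 50

Max cash ≈ 35, min hedge funds ≈ -15; range ≈ 50.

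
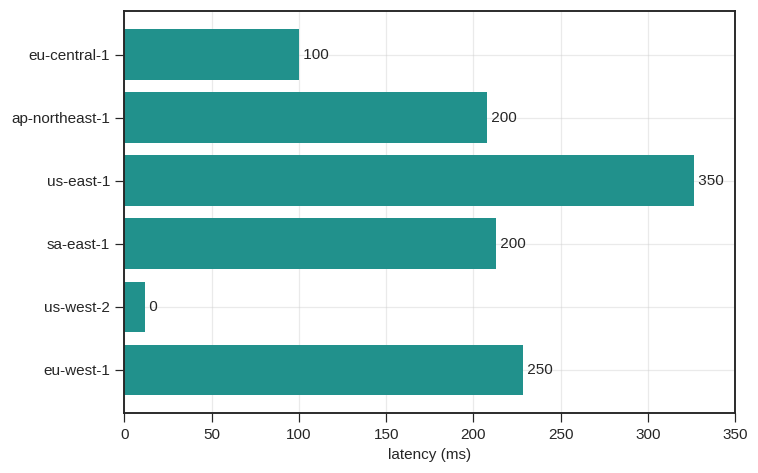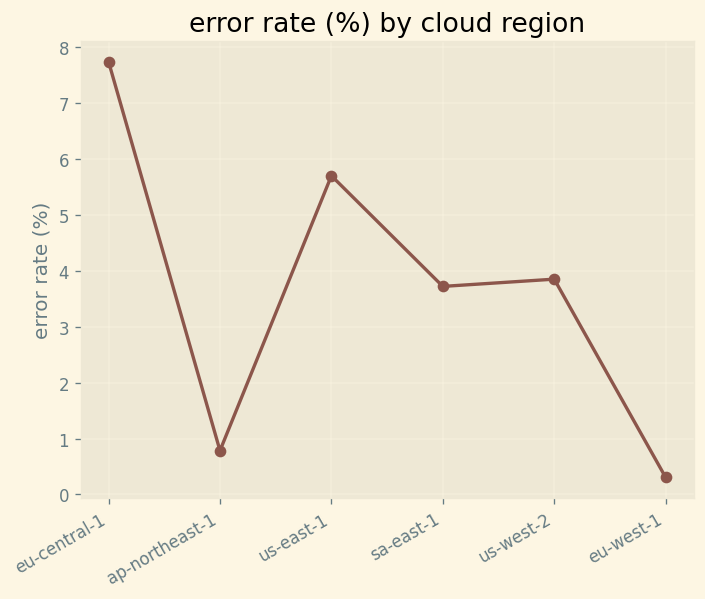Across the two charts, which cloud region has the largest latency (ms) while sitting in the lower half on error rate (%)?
Chart 2 median error rate (%) ≈ 4; below-median cloud regions: ap-northeast-1, sa-east-1, eu-west-1. Among those, eu-west-1 has the highest latency (ms) (≈ 250).

eu-west-1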